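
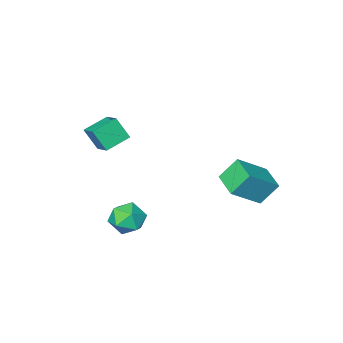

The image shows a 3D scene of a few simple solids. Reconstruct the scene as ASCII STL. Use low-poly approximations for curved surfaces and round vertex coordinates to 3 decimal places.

solid 
facet normal -0.295 0.448 -0.844
outer loop
vertex 1.968 -0.511 1.092
vertex 3.153 -0.48 0.694
vertex 1.833 -1.503 0.613
endloop
endfacet
facet normal -0.948 -0.025 0.318
outer loop
vertex 2.187 -2.04 1.626
vertex 1.968 -0.511 1.092
vertex 1.833 -1.503 0.613
endloop
endfacet
facet normal -0.295 0.448 -0.844
outer loop
vertex 1.833 -1.503 0.613
vertex 3.153 -0.48 0.694
vertex 3.018 -1.472 0.215
endloop
endfacet
facet normal -0.122 -0.894 -0.431
outer loop
vertex 3.018 -1.472 0.215
vertex 2.187 -2.04 1.626
vertex 1.833 -1.503 0.613
endloop
endfacet
facet normal 0.122 0.894 0.431
outer loop
vertex 1.968 -0.511 1.092
vertex 3.507 -1.017 1.707
vertex 3.153 -0.48 0.694
endloop
endfacet
facet normal -0.948 -0.025 0.318
outer loop
vertex 2.322 -1.048 2.105
vertex 1.968 -0.511 1.092
vertex 2.187 -2.04 1.626
endloop
endfacet
facet normal 0.122 0.894 0.431
outer loop
vertex 2.322 -1.048 2.105
vertex 3.507 -1.017 1.707
vertex 1.968 -0.511 1.092
endloop
endfacet
facet normal 0.948 0.025 -0.318
outer loop
vertex 3.153 -0.48 0.694
vertex 3.507 -1.017 1.707
vertex 3.018 -1.472 0.215
endloop
endfacet
facet normal -0.122 -0.894 -0.431
outer loop
vertex 3.372 -2.009 1.228
vertex 2.187 -2.04 1.626
vertex 3.018 -1.472 0.215
endloop
endfacet
facet normal 0.948 0.025 -0.318
outer loop
vertex 3.018 -1.472 0.215
vertex 3.507 -1.017 1.707
vertex 3.372 -2.009 1.228
endloop
endfacet
facet normal 0.295 -0.448 0.844
outer loop
vertex 3.372 -2.009 1.228
vertex 2.322 -1.048 2.105
vertex 2.187 -2.04 1.626
endloop
endfacet
facet normal 0.295 -0.448 0.844
outer loop
vertex 3.507 -1.017 1.707
vertex 2.322 -1.048 2.105
vertex 3.372 -2.009 1.228
endloop
endfacet
facet normal -0.898 -0.044 0.437
outer loop
vertex 2.689 1.961 -2.147
vertex 2.599 1.103 -2.419
vertex 2.979 1.286 -1.619
endloop
endfacet
facet normal -0.470 0.410 0.782
outer loop
vertex 2.689 1.961 -2.147
vertex 2.979 1.286 -1.619
vertex 3.478 2.034 -1.711
endloop
endfacet
facet normal -0.261 0.911 0.319
outer loop
vertex 2.689 1.961 -2.147
vertex 3.478 2.034 -1.711
vertex 3.407 2.314 -2.568
endloop
endfacet
facet normal -0.561 0.767 -0.313
outer loop
vertex 2.689 1.961 -2.147
vertex 3.407 2.314 -2.568
vertex 2.864 1.738 -3.006
endloop
endfacet
facet normal -0.955 0.176 -0.240
outer loop
vertex 2.689 1.961 -2.147
vertex 2.864 1.738 -3.006
vertex 2.599 1.103 -2.419
endloop
endfacet
facet normal 0.109 0.050 0.993
outer loop
vertex 3.478 2.034 -1.711
vertex 2.979 1.286 -1.619
vertex 3.876 1.222 -1.714
endloop
endfacet
facet normal -0.585 -0.685 0.434
outer loop
vertex 2.979 1.286 -1.619
vertex 2.599 1.103 -2.419
vertex 3.333 0.646 -2.152
endloop
endfacet
facet normal -0.675 -0.329 -0.660
outer loop
vertex 2.599 1.103 -2.419
vertex 2.864 1.738 -3.006
vertex 3.262 0.926 -3.009
endloop
endfacet
facet normal -0.038 0.627 -0.778
outer loop
vertex 2.864 1.738 -3.006
vertex 3.407 2.314 -2.568
vertex 3.761 1.674 -3.101
endloop
endfacet
facet normal 0.447 0.861 0.244
outer loop
vertex 3.407 2.314 -2.568
vertex 3.478 2.034 -1.711
vertex 4.141 1.857 -2.301
endloop
endfacet
facet normal 0.561 -0.767 0.313
outer loop
vertex 4.051 0.999 -2.573
vertex 3.876 1.222 -1.714
vertex 3.333 0.646 -2.152
endloop
endfacet
facet normal 0.261 -0.911 -0.319
outer loop
vertex 4.051 0.999 -2.573
vertex 3.333 0.646 -2.152
vertex 3.262 0.926 -3.009
endloop
endfacet
facet normal 0.470 -0.410 -0.782
outer loop
vertex 4.051 0.999 -2.573
vertex 3.262 0.926 -3.009
vertex 3.761 1.674 -3.101
endloop
endfacet
facet normal 0.898 0.044 -0.437
outer loop
vertex 4.051 0.999 -2.573
vertex 3.761 1.674 -3.101
vertex 4.141 1.857 -2.301
endloop
endfacet
facet normal 0.955 -0.176 0.240
outer loop
vertex 4.051 0.999 -2.573
vertex 4.141 1.857 -2.301
vertex 3.876 1.222 -1.714
endloop
endfacet
facet normal 0.038 -0.627 0.778
outer loop
vertex 3.333 0.646 -2.152
vertex 3.876 1.222 -1.714
vertex 2.979 1.286 -1.619
endloop
endfacet
facet normal -0.447 -0.861 -0.244
outer loop
vertex 3.262 0.926 -3.009
vertex 3.333 0.646 -2.152
vertex 2.599 1.103 -2.419
endloop
endfacet
facet normal -0.109 -0.050 -0.993
outer loop
vertex 3.761 1.674 -3.101
vertex 3.262 0.926 -3.009
vertex 2.864 1.738 -3.006
endloop
endfacet
facet normal 0.585 0.685 -0.434
outer loop
vertex 4.141 1.857 -2.301
vertex 3.761 1.674 -3.101
vertex 3.407 2.314 -2.568
endloop
endfacet
facet normal 0.675 0.329 0.660
outer loop
vertex 3.876 1.222 -1.714
vertex 4.141 1.857 -2.301
vertex 3.478 2.034 -1.711
endloop
endfacet
facet normal -0.797 0.086 -0.598
outer loop
vertex -2.998 2.562 -1.031
vertex -2.706 3.886 -1.229
vertex -2.268 2.249 -2.048
endloop
endfacet
facet normal -0.213 -0.966 0.145
outer loop
vertex -0.834 2.094 -0.971
vertex -2.998 2.562 -1.031
vertex -2.268 2.249 -2.048
endloop
endfacet
facet normal -0.797 0.086 -0.598
outer loop
vertex -2.268 2.249 -2.048
vertex -2.706 3.886 -1.229
vertex -1.977 3.573 -2.246
endloop
endfacet
facet normal 0.566 -0.242 -0.788
outer loop
vertex -1.977 3.573 -2.246
vertex -0.834 2.094 -0.971
vertex -2.268 2.249 -2.048
endloop
endfacet
facet normal -0.566 0.243 0.788
outer loop
vertex -2.998 2.562 -1.031
vertex -1.272 3.731 -0.152
vertex -2.706 3.886 -1.229
endloop
endfacet
facet normal -0.213 -0.966 0.145
outer loop
vertex -1.563 2.407 0.046
vertex -2.998 2.562 -1.031
vertex -0.834 2.094 -0.971
endloop
endfacet
facet normal -0.566 0.242 0.788
outer loop
vertex -1.563 2.407 0.046
vertex -1.272 3.731 -0.152
vertex -2.998 2.562 -1.031
endloop
endfacet
facet normal 0.213 0.966 -0.145
outer loop
vertex -2.706 3.886 -1.229
vertex -1.272 3.731 -0.152
vertex -1.977 3.573 -2.246
endloop
endfacet
facet normal 0.565 -0.243 -0.788
outer loop
vertex -0.542 3.418 -1.169
vertex -0.834 2.094 -0.971
vertex -1.977 3.573 -2.246
endloop
endfacet
facet normal 0.213 0.966 -0.145
outer loop
vertex -1.977 3.573 -2.246
vertex -1.272 3.731 -0.152
vertex -0.542 3.418 -1.169
endloop
endfacet
facet normal 0.797 -0.086 0.598
outer loop
vertex -0.542 3.418 -1.169
vertex -1.563 2.407 0.046
vertex -0.834 2.094 -0.971
endloop
endfacet
facet normal 0.797 -0.086 0.598
outer loop
vertex -1.272 3.731 -0.152
vertex -1.563 2.407 0.046
vertex -0.542 3.418 -1.169
endloop
endfacet

endsolid


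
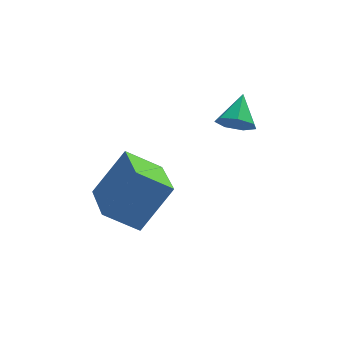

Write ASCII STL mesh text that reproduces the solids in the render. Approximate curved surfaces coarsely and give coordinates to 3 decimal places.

solid 
facet normal -0.286 -0.755 -0.590
outer loop
vertex 3.876 1.864 2.936
vertex 3.203 1.925 3.184
vertex 3.505 2.253 2.618
endloop
endfacet
facet normal 0.801 0.519 -0.300
outer loop
vertex 3.876 1.864 2.936
vertex 3.505 2.253 2.618
vertex 3.577 2.915 3.956
endloop
endfacet
facet normal -0.285 -0.755 -0.590
outer loop
vertex 3.505 2.253 2.618
vertex 3.203 1.925 3.184
vertex 2.906 2.395 2.726
endloop
endfacet
facet normal 0.130 0.886 -0.445
outer loop
vertex 3.505 2.253 2.618
vertex 2.906 2.395 2.726
vertex 3.577 2.915 3.956
endloop
endfacet
facet normal -0.286 -0.755 -0.590
outer loop
vertex 2.906 2.395 2.726
vertex 3.203 1.925 3.184
vertex 2.531 2.183 3.179
endloop
endfacet
facet normal -0.543 0.838 -0.058
outer loop
vertex 2.906 2.395 2.726
vertex 2.531 2.183 3.179
vertex 3.577 2.915 3.956
endloop
endfacet
facet normal -0.286 -0.756 -0.589
outer loop
vertex 2.531 2.183 3.179
vertex 3.203 1.925 3.184
vertex 2.662 1.778 3.635
endloop
endfacet
facet normal -0.711 0.412 0.570
outer loop
vertex 2.531 2.183 3.179
vertex 2.662 1.778 3.635
vertex 3.577 2.915 3.956
endloop
endfacet
facet normal -0.286 -0.755 -0.589
outer loop
vertex 2.662 1.778 3.635
vertex 3.203 1.925 3.184
vertex 3.2 1.483 3.752
endloop
endfacet
facet normal -0.249 -0.072 0.966
outer loop
vertex 2.662 1.778 3.635
vertex 3.2 1.483 3.752
vertex 3.577 2.915 3.956
endloop
endfacet
facet normal -0.286 -0.756 -0.589
outer loop
vertex 3.2 1.483 3.752
vertex 3.203 1.925 3.184
vertex 3.741 1.521 3.441
endloop
endfacet
facet normal 0.496 -0.249 0.832
outer loop
vertex 3.2 1.483 3.752
vertex 3.741 1.521 3.441
vertex 3.577 2.915 3.956
endloop
endfacet
facet normal -0.286 -0.756 -0.590
outer loop
vertex 3.741 1.521 3.441
vertex 3.203 1.925 3.184
vertex 3.876 1.864 2.936
endloop
endfacet
facet normal 0.963 0.015 0.267
outer loop
vertex 3.741 1.521 3.441
vertex 3.876 1.864 2.936
vertex 3.577 2.915 3.956
endloop
endfacet
facet normal -0.564 -0.240 -0.790
outer loop
vertex -1.409 -0.73 1.102
vertex -1.592 1.343 0.604
vertex -0.202 -0.824 0.268
endloop
endfacet
facet normal 0.085 -0.969 0.233
outer loop
vertex 0.932 -0.343 1.856
vertex -1.409 -0.73 1.102
vertex -0.202 -0.824 0.268
endloop
endfacet
facet normal -0.564 -0.240 -0.790
outer loop
vertex -0.202 -0.824 0.268
vertex -1.592 1.343 0.604
vertex -0.385 1.249 -0.23
endloop
endfacet
facet normal 0.821 -0.064 -0.567
outer loop
vertex -0.385 1.249 -0.23
vertex 0.932 -0.343 1.856
vertex -0.202 -0.824 0.268
endloop
endfacet
facet normal -0.821 0.064 0.567
outer loop
vertex -1.409 -0.73 1.102
vertex -0.458 1.824 2.192
vertex -1.592 1.343 0.604
endloop
endfacet
facet normal 0.085 -0.969 0.233
outer loop
vertex -0.275 -0.249 2.69
vertex -1.409 -0.73 1.102
vertex 0.932 -0.343 1.856
endloop
endfacet
facet normal -0.821 0.064 0.567
outer loop
vertex -0.275 -0.249 2.69
vertex -0.458 1.824 2.192
vertex -1.409 -0.73 1.102
endloop
endfacet
facet normal -0.085 0.969 -0.233
outer loop
vertex -1.592 1.343 0.604
vertex -0.458 1.824 2.192
vertex -0.385 1.249 -0.23
endloop
endfacet
facet normal 0.821 -0.064 -0.567
outer loop
vertex 0.749 1.73 1.358
vertex 0.932 -0.343 1.856
vertex -0.385 1.249 -0.23
endloop
endfacet
facet normal -0.085 0.969 -0.233
outer loop
vertex -0.385 1.249 -0.23
vertex -0.458 1.824 2.192
vertex 0.749 1.73 1.358
endloop
endfacet
facet normal 0.564 0.240 0.790
outer loop
vertex 0.749 1.73 1.358
vertex -0.275 -0.249 2.69
vertex 0.932 -0.343 1.856
endloop
endfacet
facet normal 0.564 0.240 0.790
outer loop
vertex -0.458 1.824 2.192
vertex -0.275 -0.249 2.69
vertex 0.749 1.73 1.358
endloop
endfacet

endsolid


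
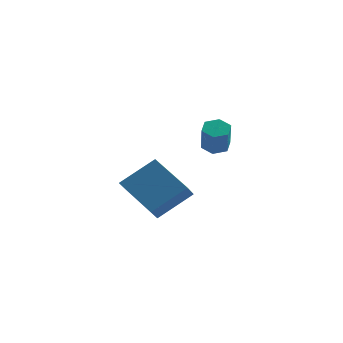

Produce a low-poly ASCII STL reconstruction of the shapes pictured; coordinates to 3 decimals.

solid 
facet normal -0.695 0.540 0.475
outer loop
vertex -3.409 -0.679 -2.335
vertex -2.135 0.034 -1.281
vertex -3.29 0.012 -2.946
endloop
endfacet
facet normal -0.707 -0.396 -0.586
outer loop
vertex -1.865 -1.094 -3.919
vertex -3.409 -0.679 -2.335
vertex -3.29 0.012 -2.946
endloop
endfacet
facet normal -0.695 0.540 0.475
outer loop
vertex -3.29 0.012 -2.946
vertex -2.135 0.034 -1.281
vertex -2.016 0.725 -1.892
endloop
endfacet
facet normal 0.128 0.743 -0.657
outer loop
vertex -2.016 0.725 -1.892
vertex -1.865 -1.094 -3.919
vertex -3.29 0.012 -2.946
endloop
endfacet
facet normal -0.128 -0.743 0.657
outer loop
vertex -3.409 -0.679 -2.335
vertex -0.71 -1.072 -2.254
vertex -2.135 0.034 -1.281
endloop
endfacet
facet normal -0.707 -0.396 -0.586
outer loop
vertex -1.984 -1.785 -3.308
vertex -3.409 -0.679 -2.335
vertex -1.865 -1.094 -3.919
endloop
endfacet
facet normal -0.128 -0.743 0.657
outer loop
vertex -1.984 -1.785 -3.308
vertex -0.71 -1.072 -2.254
vertex -3.409 -0.679 -2.335
endloop
endfacet
facet normal 0.707 0.396 0.586
outer loop
vertex -2.135 0.034 -1.281
vertex -0.71 -1.072 -2.254
vertex -2.016 0.725 -1.892
endloop
endfacet
facet normal 0.128 0.743 -0.657
outer loop
vertex -0.591 -0.381 -2.865
vertex -1.865 -1.094 -3.919
vertex -2.016 0.725 -1.892
endloop
endfacet
facet normal 0.707 0.396 0.586
outer loop
vertex -2.016 0.725 -1.892
vertex -0.71 -1.072 -2.254
vertex -0.591 -0.381 -2.865
endloop
endfacet
facet normal 0.695 -0.540 -0.475
outer loop
vertex -0.591 -0.381 -2.865
vertex -1.984 -1.785 -3.308
vertex -1.865 -1.094 -3.919
endloop
endfacet
facet normal 0.695 -0.540 -0.475
outer loop
vertex -0.71 -1.072 -2.254
vertex -1.984 -1.785 -3.308
vertex -0.591 -0.381 -2.865
endloop
endfacet
facet normal -0.081 0.470 -0.879
outer loop
vertex 0.135 3.915 -2.221
vertex -0.375 4.205 -2.019
vertex 0.183 4.462 -1.933
endloop
endfacet
facet normal 0.994 -0.030 -0.108
outer loop
vertex 0.135 3.915 -2.221
vertex 0.183 4.462 -1.933
vertex 0.244 3.286 -1.043
endloop
endfacet
facet normal 0.994 -0.030 -0.108
outer loop
vertex 0.244 3.286 -1.043
vertex 0.183 4.462 -1.933
vertex 0.292 3.833 -0.755
endloop
endfacet
facet normal 0.082 -0.470 0.879
outer loop
vertex 0.244 3.286 -1.043
vertex 0.292 3.833 -0.755
vertex -0.265 3.575 -0.841
endloop
endfacet
facet normal -0.081 0.470 -0.879
outer loop
vertex 0.183 4.462 -1.933
vertex -0.375 4.205 -2.019
vertex -0.327 4.752 -1.731
endloop
endfacet
facet normal 0.564 0.749 0.348
outer loop
vertex 0.183 4.462 -1.933
vertex -0.327 4.752 -1.731
vertex 0.292 3.833 -0.755
endloop
endfacet
facet normal 0.564 0.749 0.348
outer loop
vertex 0.292 3.833 -0.755
vertex -0.327 4.752 -1.731
vertex -0.217 4.122 -0.553
endloop
endfacet
facet normal 0.082 -0.470 0.879
outer loop
vertex 0.292 3.833 -0.755
vertex -0.217 4.122 -0.553
vertex -0.265 3.575 -0.841
endloop
endfacet
facet normal -0.082 0.470 -0.879
outer loop
vertex -0.327 4.752 -1.731
vertex -0.375 4.205 -2.019
vertex -0.884 4.494 -1.817
endloop
endfacet
facet normal -0.431 0.778 0.457
outer loop
vertex -0.327 4.752 -1.731
vertex -0.884 4.494 -1.817
vertex -0.217 4.122 -0.553
endloop
endfacet
facet normal -0.429 0.780 0.456
outer loop
vertex -0.217 4.122 -0.553
vertex -0.884 4.494 -1.817
vertex -0.775 3.865 -0.639
endloop
endfacet
facet normal 0.081 -0.470 0.879
outer loop
vertex -0.217 4.122 -0.553
vertex -0.775 3.865 -0.639
vertex -0.265 3.575 -0.841
endloop
endfacet
facet normal -0.082 0.470 -0.879
outer loop
vertex -0.884 4.494 -1.817
vertex -0.375 4.205 -2.019
vertex -0.932 3.947 -2.105
endloop
endfacet
facet normal -0.994 0.030 0.108
outer loop
vertex -0.884 4.494 -1.817
vertex -0.932 3.947 -2.105
vertex -0.775 3.865 -0.639
endloop
endfacet
facet normal -0.994 0.030 0.108
outer loop
vertex -0.775 3.865 -0.639
vertex -0.932 3.947 -2.105
vertex -0.823 3.318 -0.927
endloop
endfacet
facet normal 0.081 -0.470 0.879
outer loop
vertex -0.775 3.865 -0.639
vertex -0.823 3.318 -0.927
vertex -0.265 3.575 -0.841
endloop
endfacet
facet normal -0.082 0.470 -0.879
outer loop
vertex -0.932 3.947 -2.105
vertex -0.375 4.205 -2.019
vertex -0.423 3.658 -2.307
endloop
endfacet
facet normal -0.564 -0.749 -0.348
outer loop
vertex -0.932 3.947 -2.105
vertex -0.423 3.658 -2.307
vertex -0.823 3.318 -0.927
endloop
endfacet
facet normal -0.564 -0.749 -0.348
outer loop
vertex -0.823 3.318 -0.927
vertex -0.423 3.658 -2.307
vertex -0.313 3.028 -1.129
endloop
endfacet
facet normal 0.081 -0.470 0.879
outer loop
vertex -0.823 3.318 -0.927
vertex -0.313 3.028 -1.129
vertex -0.265 3.575 -0.841
endloop
endfacet
facet normal -0.081 0.470 -0.879
outer loop
vertex -0.423 3.658 -2.307
vertex -0.375 4.205 -2.019
vertex 0.135 3.915 -2.221
endloop
endfacet
facet normal 0.429 -0.779 -0.457
outer loop
vertex -0.423 3.658 -2.307
vertex 0.135 3.915 -2.221
vertex -0.313 3.028 -1.129
endloop
endfacet
facet normal 0.431 -0.779 -0.456
outer loop
vertex -0.313 3.028 -1.129
vertex 0.135 3.915 -2.221
vertex 0.244 3.286 -1.043
endloop
endfacet
facet normal 0.082 -0.470 0.879
outer loop
vertex -0.313 3.028 -1.129
vertex 0.244 3.286 -1.043
vertex -0.265 3.575 -0.841
endloop
endfacet

endsolid


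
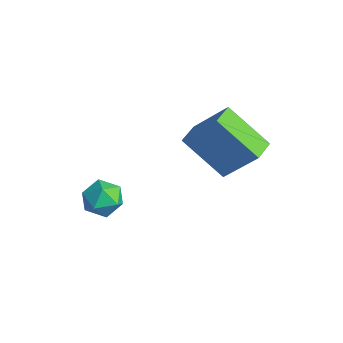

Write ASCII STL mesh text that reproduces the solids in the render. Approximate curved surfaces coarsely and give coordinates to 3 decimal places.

solid 
facet normal -0.056 0.998 -0.040
outer loop
vertex -3.269 -0.545 -0.966
vertex -3.944 -0.575 -0.767
vertex -3.436 -0.527 -0.282
endloop
endfacet
facet normal 0.605 0.786 0.127
outer loop
vertex -3.269 -0.545 -0.966
vertex -3.436 -0.527 -0.282
vertex -2.889 -0.913 -0.5
endloop
endfacet
facet normal 0.842 0.365 -0.398
outer loop
vertex -3.269 -0.545 -0.966
vertex -2.889 -0.913 -0.5
vertex -3.059 -1.199 -1.121
endloop
endfacet
facet normal 0.327 0.316 -0.891
outer loop
vertex -3.269 -0.545 -0.966
vertex -3.059 -1.199 -1.121
vertex -3.711 -0.99 -1.286
endloop
endfacet
facet normal -0.229 0.708 -0.669
outer loop
vertex -3.269 -0.545 -0.966
vertex -3.711 -0.99 -1.286
vertex -3.944 -0.575 -0.767
endloop
endfacet
facet normal 0.567 0.396 0.723
outer loop
vertex -2.889 -0.913 -0.5
vertex -3.436 -0.527 -0.282
vertex -3.329 -1.17 -0.014
endloop
endfacet
facet normal -0.502 0.737 0.452
outer loop
vertex -3.436 -0.527 -0.282
vertex -3.944 -0.575 -0.767
vertex -3.981 -0.961 -0.179
endloop
endfacet
facet normal -0.780 0.268 -0.565
outer loop
vertex -3.944 -0.575 -0.767
vertex -3.711 -0.99 -1.286
vertex -4.151 -1.247 -0.8
endloop
endfacet
facet normal 0.117 -0.366 -0.923
outer loop
vertex -3.711 -0.99 -1.286
vertex -3.059 -1.199 -1.121
vertex -3.604 -1.633 -1.018
endloop
endfacet
facet normal 0.950 -0.286 -0.128
outer loop
vertex -3.059 -1.199 -1.121
vertex -2.889 -0.913 -0.5
vertex -3.096 -1.585 -0.533
endloop
endfacet
facet normal -0.327 -0.316 0.891
outer loop
vertex -3.771 -1.615 -0.334
vertex -3.329 -1.17 -0.014
vertex -3.981 -0.961 -0.179
endloop
endfacet
facet normal -0.842 -0.365 0.398
outer loop
vertex -3.771 -1.615 -0.334
vertex -3.981 -0.961 -0.179
vertex -4.151 -1.247 -0.8
endloop
endfacet
facet normal -0.605 -0.786 -0.127
outer loop
vertex -3.771 -1.615 -0.334
vertex -4.151 -1.247 -0.8
vertex -3.604 -1.633 -1.018
endloop
endfacet
facet normal 0.056 -0.998 0.040
outer loop
vertex -3.771 -1.615 -0.334
vertex -3.604 -1.633 -1.018
vertex -3.096 -1.585 -0.533
endloop
endfacet
facet normal 0.229 -0.708 0.669
outer loop
vertex -3.771 -1.615 -0.334
vertex -3.096 -1.585 -0.533
vertex -3.329 -1.17 -0.014
endloop
endfacet
facet normal -0.117 0.366 0.923
outer loop
vertex -3.981 -0.961 -0.179
vertex -3.329 -1.17 -0.014
vertex -3.436 -0.527 -0.282
endloop
endfacet
facet normal -0.950 0.286 0.128
outer loop
vertex -4.151 -1.247 -0.8
vertex -3.981 -0.961 -0.179
vertex -3.944 -0.575 -0.767
endloop
endfacet
facet normal -0.567 -0.396 -0.723
outer loop
vertex -3.604 -1.633 -1.018
vertex -4.151 -1.247 -0.8
vertex -3.711 -0.99 -1.286
endloop
endfacet
facet normal 0.502 -0.737 -0.452
outer loop
vertex -3.096 -1.585 -0.533
vertex -3.604 -1.633 -1.018
vertex -3.059 -1.199 -1.121
endloop
endfacet
facet normal 0.780 -0.268 0.565
outer loop
vertex -3.329 -1.17 -0.014
vertex -3.096 -1.585 -0.533
vertex -2.889 -0.913 -0.5
endloop
endfacet
facet normal -0.642 -0.414 0.646
outer loop
vertex -1.903 1.814 2.946
vertex -2.397 2.505 2.898
vertex -2.72 1.144 1.705
endloop
endfacet
facet normal 0.580 -0.813 0.057
outer loop
vertex -1.583 1.875 0.562
vertex -1.903 1.814 2.946
vertex -2.72 1.144 1.705
endloop
endfacet
facet normal -0.642 -0.414 0.646
outer loop
vertex -2.72 1.144 1.705
vertex -2.397 2.505 2.898
vertex -3.213 1.834 1.657
endloop
endfacet
facet normal -0.501 -0.411 -0.761
outer loop
vertex -3.213 1.834 1.657
vertex -1.583 1.875 0.562
vertex -2.72 1.144 1.705
endloop
endfacet
facet normal 0.501 0.411 0.761
outer loop
vertex -1.903 1.814 2.946
vertex -1.26 3.236 1.755
vertex -2.397 2.505 2.898
endloop
endfacet
facet normal 0.581 -0.812 0.057
outer loop
vertex -0.767 2.546 1.803
vertex -1.903 1.814 2.946
vertex -1.583 1.875 0.562
endloop
endfacet
facet normal 0.501 0.411 0.761
outer loop
vertex -0.767 2.546 1.803
vertex -1.26 3.236 1.755
vertex -1.903 1.814 2.946
endloop
endfacet
facet normal -0.580 0.812 -0.058
outer loop
vertex -2.397 2.505 2.898
vertex -1.26 3.236 1.755
vertex -3.213 1.834 1.657
endloop
endfacet
facet normal -0.501 -0.411 -0.761
outer loop
vertex -2.077 2.566 0.514
vertex -1.583 1.875 0.562
vertex -3.213 1.834 1.657
endloop
endfacet
facet normal -0.580 0.812 -0.057
outer loop
vertex -3.213 1.834 1.657
vertex -1.26 3.236 1.755
vertex -2.077 2.566 0.514
endloop
endfacet
facet normal 0.642 0.414 -0.646
outer loop
vertex -2.077 2.566 0.514
vertex -0.767 2.546 1.803
vertex -1.583 1.875 0.562
endloop
endfacet
facet normal 0.642 0.414 -0.646
outer loop
vertex -1.26 3.236 1.755
vertex -0.767 2.546 1.803
vertex -2.077 2.566 0.514
endloop
endfacet

endsolid


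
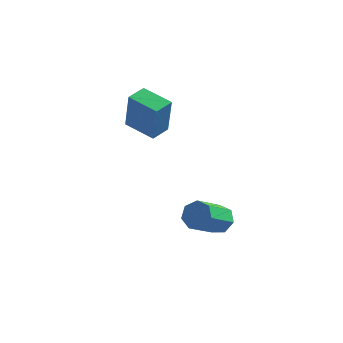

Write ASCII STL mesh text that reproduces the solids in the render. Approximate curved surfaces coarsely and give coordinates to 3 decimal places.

solid 
facet normal -0.933 0.316 0.171
outer loop
vertex -4.771 3.432 3.577
vertex -4.402 4.475 3.663
vertex -5.071 3.717 1.416
endloop
endfacet
facet normal -0.332 -0.940 -0.078
outer loop
vertex -3.438 3.165 1.117
vertex -4.771 3.432 3.577
vertex -5.071 3.717 1.416
endloop
endfacet
facet normal -0.933 0.316 0.171
outer loop
vertex -5.071 3.717 1.416
vertex -4.402 4.475 3.663
vertex -4.702 4.76 1.503
endloop
endfacet
facet normal -0.136 0.130 -0.982
outer loop
vertex -4.702 4.76 1.503
vertex -3.438 3.165 1.117
vertex -5.071 3.717 1.416
endloop
endfacet
facet normal 0.136 -0.129 0.982
outer loop
vertex -4.771 3.432 3.577
vertex -2.769 3.923 3.364
vertex -4.402 4.475 3.663
endloop
endfacet
facet normal -0.332 -0.940 -0.078
outer loop
vertex -3.138 2.88 3.277
vertex -4.771 3.432 3.577
vertex -3.438 3.165 1.117
endloop
endfacet
facet normal 0.136 -0.130 0.982
outer loop
vertex -3.138 2.88 3.277
vertex -2.769 3.923 3.364
vertex -4.771 3.432 3.577
endloop
endfacet
facet normal 0.332 0.940 0.078
outer loop
vertex -4.402 4.475 3.663
vertex -2.769 3.923 3.364
vertex -4.702 4.76 1.503
endloop
endfacet
facet normal -0.137 0.129 -0.982
outer loop
vertex -3.069 4.208 1.203
vertex -3.438 3.165 1.117
vertex -4.702 4.76 1.503
endloop
endfacet
facet normal 0.332 0.940 0.078
outer loop
vertex -4.702 4.76 1.503
vertex -2.769 3.923 3.364
vertex -3.069 4.208 1.203
endloop
endfacet
facet normal 0.933 -0.316 -0.171
outer loop
vertex -3.069 4.208 1.203
vertex -3.138 2.88 3.277
vertex -3.438 3.165 1.117
endloop
endfacet
facet normal 0.933 -0.316 -0.171
outer loop
vertex -2.769 3.923 3.364
vertex -3.138 2.88 3.277
vertex -3.069 4.208 1.203
endloop
endfacet
facet normal 0.280 0.744 -0.607
outer loop
vertex 0.831 2.618 -3.5
vertex 0.025 2.815 -3.63
vertex 0.546 3.103 -3.037
endloop
endfacet
facet normal 0.877 0.059 0.477
outer loop
vertex 0.831 2.618 -3.5
vertex 0.546 3.103 -3.037
vertex 0.241 1.047 -2.221
endloop
endfacet
facet normal 0.877 0.059 0.477
outer loop
vertex 0.241 1.047 -2.221
vertex 0.546 3.103 -3.037
vertex -0.044 1.532 -1.757
endloop
endfacet
facet normal -0.280 -0.744 0.606
outer loop
vertex 0.241 1.047 -2.221
vertex -0.044 1.532 -1.757
vertex -0.565 1.245 -2.35
endloop
endfacet
facet normal 0.279 0.744 -0.607
outer loop
vertex 0.546 3.103 -3.037
vertex 0.025 2.815 -3.63
vertex -0.132 3.371 -3.02
endloop
endfacet
facet normal 0.240 0.557 0.795
outer loop
vertex 0.546 3.103 -3.037
vertex -0.132 3.371 -3.02
vertex -0.044 1.532 -1.757
endloop
endfacet
facet normal 0.241 0.557 0.795
outer loop
vertex -0.044 1.532 -1.757
vertex -0.132 3.371 -3.02
vertex -0.722 1.801 -1.74
endloop
endfacet
facet normal -0.280 -0.744 0.606
outer loop
vertex -0.044 1.532 -1.757
vertex -0.722 1.801 -1.74
vertex -0.565 1.245 -2.35
endloop
endfacet
facet normal 0.280 0.744 -0.606
outer loop
vertex -0.132 3.371 -3.02
vertex 0.025 2.815 -3.63
vertex -0.691 3.221 -3.462
endloop
endfacet
facet normal -0.577 0.635 0.514
outer loop
vertex -0.132 3.371 -3.02
vertex -0.691 3.221 -3.462
vertex -0.722 1.801 -1.74
endloop
endfacet
facet normal -0.578 0.635 0.513
outer loop
vertex -0.722 1.801 -1.74
vertex -0.691 3.221 -3.462
vertex -1.281 1.65 -2.183
endloop
endfacet
facet normal -0.280 -0.744 0.606
outer loop
vertex -0.722 1.801 -1.74
vertex -1.281 1.65 -2.183
vertex -0.565 1.245 -2.35
endloop
endfacet
facet normal 0.280 0.744 -0.606
outer loop
vertex -0.691 3.221 -3.462
vertex 0.025 2.815 -3.63
vertex -0.711 2.765 -4.031
endloop
endfacet
facet normal -0.960 0.235 -0.154
outer loop
vertex -0.691 3.221 -3.462
vertex -0.711 2.765 -4.031
vertex -1.281 1.65 -2.183
endloop
endfacet
facet normal -0.960 0.235 -0.154
outer loop
vertex -1.281 1.65 -2.183
vertex -0.711 2.765 -4.031
vertex -1.301 1.195 -2.751
endloop
endfacet
facet normal -0.280 -0.744 0.606
outer loop
vertex -1.281 1.65 -2.183
vertex -1.301 1.195 -2.751
vertex -0.565 1.245 -2.35
endloop
endfacet
facet normal 0.280 0.744 -0.607
outer loop
vertex -0.711 2.765 -4.031
vertex 0.025 2.815 -3.63
vertex -0.177 2.347 -4.297
endloop
endfacet
facet normal -0.620 -0.343 -0.706
outer loop
vertex -0.711 2.765 -4.031
vertex -0.177 2.347 -4.297
vertex -1.301 1.195 -2.751
endloop
endfacet
facet normal -0.620 -0.342 -0.706
outer loop
vertex -1.301 1.195 -2.751
vertex -0.177 2.347 -4.297
vertex -0.767 0.777 -3.018
endloop
endfacet
facet normal -0.280 -0.745 0.606
outer loop
vertex -1.301 1.195 -2.751
vertex -0.767 0.777 -3.018
vertex -0.565 1.245 -2.35
endloop
endfacet
facet normal 0.279 0.744 -0.607
outer loop
vertex -0.177 2.347 -4.297
vertex 0.025 2.815 -3.63
vertex 0.51 2.282 -4.061
endloop
endfacet
facet normal 0.187 -0.662 -0.726
outer loop
vertex -0.177 2.347 -4.297
vertex 0.51 2.282 -4.061
vertex -0.767 0.777 -3.018
endloop
endfacet
facet normal 0.186 -0.661 -0.726
outer loop
vertex -0.767 0.777 -3.018
vertex 0.51 2.282 -4.061
vertex -0.081 0.711 -2.782
endloop
endfacet
facet normal -0.280 -0.744 0.606
outer loop
vertex -0.767 0.777 -3.018
vertex -0.081 0.711 -2.782
vertex -0.565 1.245 -2.35
endloop
endfacet
facet normal 0.280 0.745 -0.606
outer loop
vertex 0.51 2.282 -4.061
vertex 0.025 2.815 -3.63
vertex 0.831 2.618 -3.5
endloop
endfacet
facet normal 0.853 -0.483 -0.199
outer loop
vertex 0.51 2.282 -4.061
vertex 0.831 2.618 -3.5
vertex -0.081 0.711 -2.782
endloop
endfacet
facet normal 0.852 -0.483 -0.200
outer loop
vertex -0.081 0.711 -2.782
vertex 0.831 2.618 -3.5
vertex 0.241 1.047 -2.221
endloop
endfacet
facet normal -0.280 -0.744 0.606
outer loop
vertex -0.081 0.711 -2.782
vertex 0.241 1.047 -2.221
vertex -0.565 1.245 -2.35
endloop
endfacet

endsolid


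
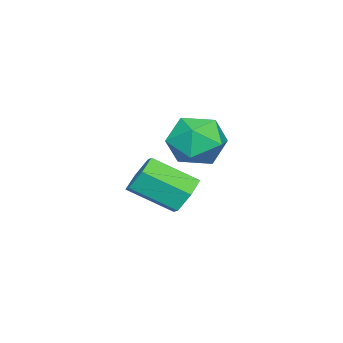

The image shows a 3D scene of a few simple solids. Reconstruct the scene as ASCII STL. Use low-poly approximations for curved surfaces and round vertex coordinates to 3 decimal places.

solid 
facet normal -0.228 0.832 -0.505
outer loop
vertex -2.919 0.125 -4.398
vertex -3.783 0.113 -4.028
vertex -3.089 0.57 -3.588
endloop
endfacet
facet normal 0.957 0.287 0.043
outer loop
vertex -2.919 0.125 -4.398
vertex -3.089 0.57 -3.588
vertex -2.453 -1.582 -3.363
endloop
endfacet
facet normal 0.957 0.287 0.043
outer loop
vertex -2.453 -1.582 -3.363
vertex -3.089 0.57 -3.588
vertex -2.623 -1.137 -2.552
endloop
endfacet
facet normal 0.227 -0.833 0.505
outer loop
vertex -2.453 -1.582 -3.363
vertex -2.623 -1.137 -2.552
vertex -3.317 -1.593 -2.992
endloop
endfacet
facet normal -0.228 0.832 -0.505
outer loop
vertex -3.089 0.57 -3.588
vertex -3.783 0.113 -4.028
vertex -3.953 0.559 -3.217
endloop
endfacet
facet normal 0.323 0.554 0.768
outer loop
vertex -3.089 0.57 -3.588
vertex -3.953 0.559 -3.217
vertex -2.623 -1.137 -2.552
endloop
endfacet
facet normal 0.322 0.554 0.768
outer loop
vertex -2.623 -1.137 -2.552
vertex -3.953 0.559 -3.217
vertex -3.487 -1.148 -2.182
endloop
endfacet
facet normal 0.227 -0.833 0.505
outer loop
vertex -2.623 -1.137 -2.552
vertex -3.487 -1.148 -2.182
vertex -3.317 -1.593 -2.992
endloop
endfacet
facet normal -0.228 0.832 -0.505
outer loop
vertex -3.953 0.559 -3.217
vertex -3.783 0.113 -4.028
vertex -4.647 0.102 -3.657
endloop
endfacet
facet normal -0.635 0.266 0.725
outer loop
vertex -3.953 0.559 -3.217
vertex -4.647 0.102 -3.657
vertex -3.487 -1.148 -2.182
endloop
endfacet
facet normal -0.635 0.266 0.725
outer loop
vertex -3.487 -1.148 -2.182
vertex -4.647 0.102 -3.657
vertex -4.181 -1.605 -2.622
endloop
endfacet
facet normal 0.228 -0.832 0.505
outer loop
vertex -3.487 -1.148 -2.182
vertex -4.181 -1.605 -2.622
vertex -3.317 -1.593 -2.992
endloop
endfacet
facet normal -0.227 0.833 -0.505
outer loop
vertex -4.647 0.102 -3.657
vertex -3.783 0.113 -4.028
vertex -4.477 -0.343 -4.468
endloop
endfacet
facet normal -0.957 -0.287 -0.043
outer loop
vertex -4.647 0.102 -3.657
vertex -4.477 -0.343 -4.468
vertex -4.181 -1.605 -2.622
endloop
endfacet
facet normal -0.957 -0.287 -0.043
outer loop
vertex -4.181 -1.605 -2.622
vertex -4.477 -0.343 -4.468
vertex -4.011 -2.05 -3.432
endloop
endfacet
facet normal 0.228 -0.832 0.505
outer loop
vertex -4.181 -1.605 -2.622
vertex -4.011 -2.05 -3.432
vertex -3.317 -1.593 -2.992
endloop
endfacet
facet normal -0.227 0.833 -0.505
outer loop
vertex -4.477 -0.343 -4.468
vertex -3.783 0.113 -4.028
vertex -3.613 -0.332 -4.838
endloop
endfacet
facet normal -0.322 -0.554 -0.768
outer loop
vertex -4.477 -0.343 -4.468
vertex -3.613 -0.332 -4.838
vertex -4.011 -2.05 -3.432
endloop
endfacet
facet normal -0.323 -0.554 -0.768
outer loop
vertex -4.011 -2.05 -3.432
vertex -3.613 -0.332 -4.838
vertex -3.147 -2.039 -3.803
endloop
endfacet
facet normal 0.228 -0.832 0.505
outer loop
vertex -4.011 -2.05 -3.432
vertex -3.147 -2.039 -3.803
vertex -3.317 -1.593 -2.992
endloop
endfacet
facet normal -0.228 0.832 -0.505
outer loop
vertex -3.613 -0.332 -4.838
vertex -3.783 0.113 -4.028
vertex -2.919 0.125 -4.398
endloop
endfacet
facet normal 0.635 -0.266 -0.725
outer loop
vertex -3.613 -0.332 -4.838
vertex -2.919 0.125 -4.398
vertex -3.147 -2.039 -3.803
endloop
endfacet
facet normal 0.635 -0.266 -0.725
outer loop
vertex -3.147 -2.039 -3.803
vertex -2.919 0.125 -4.398
vertex -2.453 -1.582 -3.363
endloop
endfacet
facet normal 0.228 -0.832 0.505
outer loop
vertex -3.147 -2.039 -3.803
vertex -2.453 -1.582 -3.363
vertex -3.317 -1.593 -2.992
endloop
endfacet
facet normal -0.571 -0.703 0.424
outer loop
vertex -1.944 1.466 0.47
vertex -1.258 0.614 -0.019
vertex -0.99 1.05 1.064
endloop
endfacet
facet normal -0.559 -0.109 0.822
outer loop
vertex -1.944 1.466 0.47
vertex -0.99 1.05 1.064
vertex -1.227 2.225 1.059
endloop
endfacet
facet normal -0.800 0.429 0.420
outer loop
vertex -1.944 1.466 0.47
vertex -1.227 2.225 1.059
vertex -1.642 2.515 -0.028
endloop
endfacet
facet normal -0.960 0.170 -0.225
outer loop
vertex -1.944 1.466 0.47
vertex -1.642 2.515 -0.028
vertex -1.662 1.519 -0.694
endloop
endfacet
facet normal -0.818 -0.531 -0.222
outer loop
vertex -1.944 1.466 0.47
vertex -1.662 1.519 -0.694
vertex -1.258 0.614 -0.019
endloop
endfacet
facet normal 0.120 0.028 0.992
outer loop
vertex -1.227 2.225 1.059
vertex -0.99 1.05 1.064
vertex -0.098 1.841 0.934
endloop
endfacet
facet normal 0.101 -0.931 0.350
outer loop
vertex -0.99 1.05 1.064
vertex -1.258 0.614 -0.019
vertex -0.118 0.845 0.268
endloop
endfacet
facet normal -0.299 -0.653 -0.696
outer loop
vertex -1.258 0.614 -0.019
vertex -1.662 1.519 -0.694
vertex -0.533 1.135 -0.819
endloop
endfacet
facet normal -0.527 0.480 -0.701
outer loop
vertex -1.662 1.519 -0.694
vertex -1.642 2.515 -0.028
vertex -0.77 2.31 -0.824
endloop
endfacet
facet normal -0.269 0.900 0.343
outer loop
vertex -1.642 2.515 -0.028
vertex -1.227 2.225 1.059
vertex -0.502 2.746 0.259
endloop
endfacet
facet normal 0.960 -0.170 0.225
outer loop
vertex 0.184 1.894 -0.23
vertex -0.098 1.841 0.934
vertex -0.118 0.845 0.268
endloop
endfacet
facet normal 0.800 -0.429 -0.420
outer loop
vertex 0.184 1.894 -0.23
vertex -0.118 0.845 0.268
vertex -0.533 1.135 -0.819
endloop
endfacet
facet normal 0.559 0.109 -0.822
outer loop
vertex 0.184 1.894 -0.23
vertex -0.533 1.135 -0.819
vertex -0.77 2.31 -0.824
endloop
endfacet
facet normal 0.571 0.703 -0.424
outer loop
vertex 0.184 1.894 -0.23
vertex -0.77 2.31 -0.824
vertex -0.502 2.746 0.259
endloop
endfacet
facet normal 0.818 0.531 0.222
outer loop
vertex 0.184 1.894 -0.23
vertex -0.502 2.746 0.259
vertex -0.098 1.841 0.934
endloop
endfacet
facet normal 0.527 -0.480 0.701
outer loop
vertex -0.118 0.845 0.268
vertex -0.098 1.841 0.934
vertex -0.99 1.05 1.064
endloop
endfacet
facet normal 0.269 -0.900 -0.343
outer loop
vertex -0.533 1.135 -0.819
vertex -0.118 0.845 0.268
vertex -1.258 0.614 -0.019
endloop
endfacet
facet normal -0.120 -0.028 -0.992
outer loop
vertex -0.77 2.31 -0.824
vertex -0.533 1.135 -0.819
vertex -1.662 1.519 -0.694
endloop
endfacet
facet normal -0.101 0.931 -0.350
outer loop
vertex -0.502 2.746 0.259
vertex -0.77 2.31 -0.824
vertex -1.642 2.515 -0.028
endloop
endfacet
facet normal 0.299 0.653 0.696
outer loop
vertex -0.098 1.841 0.934
vertex -0.502 2.746 0.259
vertex -1.227 2.225 1.059
endloop
endfacet

endsolid


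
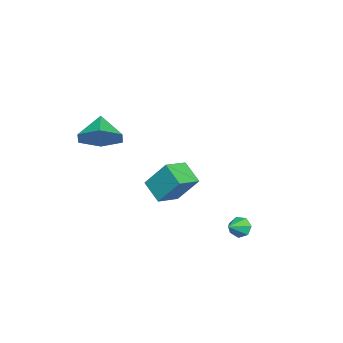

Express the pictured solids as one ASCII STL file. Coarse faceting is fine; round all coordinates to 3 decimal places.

solid 
facet normal 0.751 0.222 -0.622
outer loop
vertex 2.199 -1.322 3.2
vertex 1.562 -1.514 2.362
vertex 1.616 -0.53 2.779
endloop
endfacet
facet normal -0.129 0.390 0.912
outer loop
vertex 2.199 -1.322 3.2
vertex 1.616 -0.53 2.779
vertex 0.578 -1.806 3.178
endloop
endfacet
facet normal 0.750 0.223 -0.622
outer loop
vertex 1.616 -0.53 2.779
vertex 1.562 -1.514 2.362
vertex 0.978 -0.723 1.941
endloop
endfacet
facet normal -0.667 0.654 0.357
outer loop
vertex 1.616 -0.53 2.779
vertex 0.978 -0.723 1.941
vertex 0.578 -1.806 3.178
endloop
endfacet
facet normal 0.750 0.222 -0.623
outer loop
vertex 0.978 -0.723 1.941
vertex 1.562 -1.514 2.362
vertex 0.924 -1.707 1.525
endloop
endfacet
facet normal -0.971 0.136 -0.195
outer loop
vertex 0.978 -0.723 1.941
vertex 0.924 -1.707 1.525
vertex 0.578 -1.806 3.178
endloop
endfacet
facet normal 0.750 0.222 -0.623
outer loop
vertex 0.924 -1.707 1.525
vertex 1.562 -1.514 2.362
vertex 1.508 -2.499 1.946
endloop
endfacet
facet normal -0.738 -0.647 -0.193
outer loop
vertex 0.924 -1.707 1.525
vertex 1.508 -2.499 1.946
vertex 0.578 -1.806 3.178
endloop
endfacet
facet normal 0.751 0.222 -0.622
outer loop
vertex 1.508 -2.499 1.946
vertex 1.562 -1.514 2.362
vertex 2.145 -2.306 2.783
endloop
endfacet
facet normal -0.199 -0.911 0.362
outer loop
vertex 1.508 -2.499 1.946
vertex 2.145 -2.306 2.783
vertex 0.578 -1.806 3.178
endloop
endfacet
facet normal 0.751 0.222 -0.622
outer loop
vertex 2.145 -2.306 2.783
vertex 1.562 -1.514 2.362
vertex 2.199 -1.322 3.2
endloop
endfacet
facet normal 0.105 -0.393 0.914
outer loop
vertex 2.145 -2.306 2.783
vertex 2.199 -1.322 3.2
vertex 0.578 -1.806 3.178
endloop
endfacet
facet normal -0.832 0.304 -0.465
outer loop
vertex -0.401 4.394 -3.69
vertex -0.69 3.963 -3.455
vertex -0.61 4.49 -3.253
endloop
endfacet
facet normal 0.697 0.694 0.181
outer loop
vertex -0.401 4.394 -3.69
vertex -0.61 4.49 -3.253
vertex 0.15 3.657 -2.985
endloop
endfacet
facet normal -0.832 0.304 -0.465
outer loop
vertex -0.61 4.49 -3.253
vertex -0.69 3.963 -3.455
vertex -0.88 4.189 -2.967
endloop
endfacet
facet normal 0.281 0.517 0.809
outer loop
vertex -0.61 4.49 -3.253
vertex -0.88 4.189 -2.967
vertex 0.15 3.657 -2.985
endloop
endfacet
facet normal -0.832 0.303 -0.464
outer loop
vertex -0.88 4.189 -2.967
vertex -0.69 3.963 -3.455
vertex -1.006 3.718 -3.049
endloop
endfacet
facet normal -0.063 -0.155 0.986
outer loop
vertex -0.88 4.189 -2.967
vertex -1.006 3.718 -3.049
vertex 0.15 3.657 -2.985
endloop
endfacet
facet normal -0.832 0.305 -0.464
outer loop
vertex -1.006 3.718 -3.049
vertex -0.69 3.963 -3.455
vertex -0.895 3.432 -3.436
endloop
endfacet
facet normal -0.075 -0.812 0.579
outer loop
vertex -1.006 3.718 -3.049
vertex -0.895 3.432 -3.436
vertex 0.15 3.657 -2.985
endloop
endfacet
facet normal -0.831 0.304 -0.466
outer loop
vertex -0.895 3.432 -3.436
vertex -0.69 3.963 -3.455
vertex -0.629 3.545 -3.837
endloop
endfacet
facet normal 0.252 -0.962 -0.104
outer loop
vertex -0.895 3.432 -3.436
vertex -0.629 3.545 -3.837
vertex 0.15 3.657 -2.985
endloop
endfacet
facet normal -0.832 0.303 -0.465
outer loop
vertex -0.629 3.545 -3.837
vertex -0.69 3.963 -3.455
vertex -0.409 3.974 -3.951
endloop
endfacet
facet normal 0.674 -0.492 -0.551
outer loop
vertex -0.629 3.545 -3.837
vertex -0.409 3.974 -3.951
vertex 0.15 3.657 -2.985
endloop
endfacet
facet normal -0.832 0.304 -0.464
outer loop
vertex -0.409 3.974 -3.951
vertex -0.69 3.963 -3.455
vertex -0.401 4.394 -3.69
endloop
endfacet
facet normal 0.872 0.247 -0.424
outer loop
vertex -0.409 3.974 -3.951
vertex -0.401 4.394 -3.69
vertex 0.15 3.657 -2.985
endloop
endfacet
facet normal -0.841 0.471 -0.265
outer loop
vertex -4.42 -0.521 -3.321
vertex -4.278 0.519 -1.921
vertex -3.73 0.32 -4.015
endloop
endfacet
facet normal -0.081 -0.594 -0.800
outer loop
vertex -2.662 -0.279 -3.679
vertex -4.42 -0.521 -3.321
vertex -3.73 0.32 -4.015
endloop
endfacet
facet normal -0.841 0.471 -0.265
outer loop
vertex -3.73 0.32 -4.015
vertex -4.278 0.519 -1.921
vertex -3.588 1.36 -2.615
endloop
endfacet
facet normal 0.535 0.651 -0.538
outer loop
vertex -3.588 1.36 -2.615
vertex -2.662 -0.279 -3.679
vertex -3.73 0.32 -4.015
endloop
endfacet
facet normal -0.535 -0.651 0.538
outer loop
vertex -4.42 -0.521 -3.321
vertex -3.21 -0.08 -1.585
vertex -4.278 0.519 -1.921
endloop
endfacet
facet normal -0.081 -0.594 -0.800
outer loop
vertex -3.352 -1.12 -2.985
vertex -4.42 -0.521 -3.321
vertex -2.662 -0.279 -3.679
endloop
endfacet
facet normal -0.535 -0.651 0.538
outer loop
vertex -3.352 -1.12 -2.985
vertex -3.21 -0.08 -1.585
vertex -4.42 -0.521 -3.321
endloop
endfacet
facet normal 0.081 0.594 0.800
outer loop
vertex -4.278 0.519 -1.921
vertex -3.21 -0.08 -1.585
vertex -3.588 1.36 -2.615
endloop
endfacet
facet normal 0.535 0.651 -0.538
outer loop
vertex -2.52 0.761 -2.279
vertex -2.662 -0.279 -3.679
vertex -3.588 1.36 -2.615
endloop
endfacet
facet normal 0.081 0.594 0.800
outer loop
vertex -3.588 1.36 -2.615
vertex -3.21 -0.08 -1.585
vertex -2.52 0.761 -2.279
endloop
endfacet
facet normal 0.841 -0.471 0.265
outer loop
vertex -2.52 0.761 -2.279
vertex -3.352 -1.12 -2.985
vertex -2.662 -0.279 -3.679
endloop
endfacet
facet normal 0.841 -0.471 0.265
outer loop
vertex -3.21 -0.08 -1.585
vertex -3.352 -1.12 -2.985
vertex -2.52 0.761 -2.279
endloop
endfacet

endsolid


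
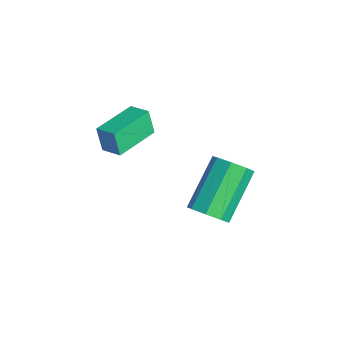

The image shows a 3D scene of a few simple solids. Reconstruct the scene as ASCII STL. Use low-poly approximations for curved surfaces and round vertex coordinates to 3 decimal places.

solid 
facet normal 0.507 -0.581 -0.637
outer loop
vertex 2.735 0.473 -2.39
vertex 2.291 0.71 -2.96
vertex 2.945 0.947 -2.655
endloop
endfacet
facet normal 0.782 0.002 0.623
outer loop
vertex 2.735 0.473 -2.39
vertex 2.945 0.947 -2.655
vertex 1.633 1.734 -1.01
endloop
endfacet
facet normal 0.782 0.001 0.623
outer loop
vertex 1.633 1.734 -1.01
vertex 2.945 0.947 -2.655
vertex 1.843 2.208 -1.274
endloop
endfacet
facet normal -0.509 0.580 0.636
outer loop
vertex 1.633 1.734 -1.01
vertex 1.843 2.208 -1.274
vertex 1.189 1.97 -1.58
endloop
endfacet
facet normal 0.507 -0.581 -0.636
outer loop
vertex 2.945 0.947 -2.655
vertex 2.291 0.71 -2.96
vertex 2.772 1.281 -3.098
endloop
endfacet
facet normal 0.808 0.576 0.119
outer loop
vertex 2.945 0.947 -2.655
vertex 2.772 1.281 -3.098
vertex 1.843 2.208 -1.274
endloop
endfacet
facet normal 0.808 0.577 0.119
outer loop
vertex 1.843 2.208 -1.274
vertex 2.772 1.281 -3.098
vertex 1.67 2.542 -1.718
endloop
endfacet
facet normal -0.509 0.581 0.635
outer loop
vertex 1.843 2.208 -1.274
vertex 1.67 2.542 -1.718
vertex 1.189 1.97 -1.58
endloop
endfacet
facet normal 0.507 -0.581 -0.636
outer loop
vertex 2.772 1.281 -3.098
vertex 2.291 0.71 -2.96
vertex 2.317 1.281 -3.461
endloop
endfacet
facet normal 0.362 0.814 -0.454
outer loop
vertex 2.772 1.281 -3.098
vertex 2.317 1.281 -3.461
vertex 1.67 2.542 -1.718
endloop
endfacet
facet normal 0.362 0.814 -0.454
outer loop
vertex 1.67 2.542 -1.718
vertex 2.317 1.281 -3.461
vertex 1.216 2.542 -2.08
endloop
endfacet
facet normal -0.508 0.580 0.637
outer loop
vertex 1.67 2.542 -1.718
vertex 1.216 2.542 -2.08
vertex 1.189 1.97 -1.58
endloop
endfacet
facet normal 0.508 -0.581 -0.636
outer loop
vertex 2.317 1.281 -3.461
vertex 2.291 0.71 -2.96
vertex 1.847 0.946 -3.53
endloop
endfacet
facet normal -0.298 0.575 -0.762
outer loop
vertex 2.317 1.281 -3.461
vertex 1.847 0.946 -3.53
vertex 1.216 2.542 -2.08
endloop
endfacet
facet normal -0.296 0.576 -0.762
outer loop
vertex 1.216 2.542 -2.08
vertex 1.847 0.946 -3.53
vertex 0.745 2.207 -2.15
endloop
endfacet
facet normal -0.508 0.581 0.637
outer loop
vertex 1.216 2.542 -2.08
vertex 0.745 2.207 -2.15
vertex 1.189 1.97 -1.58
endloop
endfacet
facet normal 0.509 -0.580 -0.636
outer loop
vertex 1.847 0.946 -3.53
vertex 2.291 0.71 -2.96
vertex 1.637 0.472 -3.266
endloop
endfacet
facet normal -0.782 -0.001 -0.624
outer loop
vertex 1.847 0.946 -3.53
vertex 1.637 0.472 -3.266
vertex 0.745 2.207 -2.15
endloop
endfacet
facet normal -0.782 -0.002 -0.623
outer loop
vertex 0.745 2.207 -2.15
vertex 1.637 0.472 -3.266
vertex 0.535 1.733 -1.885
endloop
endfacet
facet normal -0.507 0.581 0.637
outer loop
vertex 0.745 2.207 -2.15
vertex 0.535 1.733 -1.885
vertex 1.189 1.97 -1.58
endloop
endfacet
facet normal 0.509 -0.581 -0.635
outer loop
vertex 1.637 0.472 -3.266
vertex 2.291 0.71 -2.96
vertex 1.81 0.138 -2.822
endloop
endfacet
facet normal -0.808 -0.577 -0.119
outer loop
vertex 1.637 0.472 -3.266
vertex 1.81 0.138 -2.822
vertex 0.535 1.733 -1.885
endloop
endfacet
facet normal -0.808 -0.576 -0.119
outer loop
vertex 0.535 1.733 -1.885
vertex 1.81 0.138 -2.822
vertex 0.708 1.399 -1.442
endloop
endfacet
facet normal -0.507 0.581 0.636
outer loop
vertex 0.535 1.733 -1.885
vertex 0.708 1.399 -1.442
vertex 1.189 1.97 -1.58
endloop
endfacet
facet normal 0.508 -0.580 -0.637
outer loop
vertex 1.81 0.138 -2.822
vertex 2.291 0.71 -2.96
vertex 2.264 0.138 -2.46
endloop
endfacet
facet normal -0.362 -0.814 0.454
outer loop
vertex 1.81 0.138 -2.822
vertex 2.264 0.138 -2.46
vertex 0.708 1.399 -1.442
endloop
endfacet
facet normal -0.362 -0.814 0.454
outer loop
vertex 0.708 1.399 -1.442
vertex 2.264 0.138 -2.46
vertex 1.163 1.399 -1.079
endloop
endfacet
facet normal -0.507 0.581 0.636
outer loop
vertex 0.708 1.399 -1.442
vertex 1.163 1.399 -1.079
vertex 1.189 1.97 -1.58
endloop
endfacet
facet normal 0.508 -0.581 -0.637
outer loop
vertex 2.264 0.138 -2.46
vertex 2.291 0.71 -2.96
vertex 2.735 0.473 -2.39
endloop
endfacet
facet normal 0.296 -0.576 0.762
outer loop
vertex 2.264 0.138 -2.46
vertex 2.735 0.473 -2.39
vertex 1.163 1.399 -1.079
endloop
endfacet
facet normal 0.298 -0.574 0.763
outer loop
vertex 1.163 1.399 -1.079
vertex 2.735 0.473 -2.39
vertex 1.633 1.734 -1.01
endloop
endfacet
facet normal -0.508 0.581 0.636
outer loop
vertex 1.163 1.399 -1.079
vertex 1.633 1.734 -1.01
vertex 1.189 1.97 -1.58
endloop
endfacet
facet normal -0.523 0.852 -0.008
outer loop
vertex -2.724 -0.415 -1.245
vertex -2.032 0.012 -1.033
vertex -2.494 -0.283 -2.261
endloop
endfacet
facet normal -0.824 -0.508 -0.252
outer loop
vertex -1.568 -1.792 -2.247
vertex -2.724 -0.415 -1.245
vertex -2.494 -0.283 -2.261
endloop
endfacet
facet normal -0.522 0.853 -0.008
outer loop
vertex -2.494 -0.283 -2.261
vertex -2.032 0.012 -1.033
vertex -1.802 0.143 -2.049
endloop
endfacet
facet normal 0.219 0.126 -0.968
outer loop
vertex -1.802 0.143 -2.049
vertex -1.568 -1.792 -2.247
vertex -2.494 -0.283 -2.261
endloop
endfacet
facet normal -0.219 -0.125 0.968
outer loop
vertex -2.724 -0.415 -1.245
vertex -1.106 -1.497 -1.019
vertex -2.032 0.012 -1.033
endloop
endfacet
facet normal -0.824 -0.508 -0.252
outer loop
vertex -1.798 -1.923 -1.231
vertex -2.724 -0.415 -1.245
vertex -1.568 -1.792 -2.247
endloop
endfacet
facet normal -0.219 -0.126 0.968
outer loop
vertex -1.798 -1.923 -1.231
vertex -1.106 -1.497 -1.019
vertex -2.724 -0.415 -1.245
endloop
endfacet
facet normal 0.824 0.508 0.252
outer loop
vertex -2.032 0.012 -1.033
vertex -1.106 -1.497 -1.019
vertex -1.802 0.143 -2.049
endloop
endfacet
facet normal 0.219 0.125 -0.968
outer loop
vertex -0.876 -1.365 -2.035
vertex -1.568 -1.792 -2.247
vertex -1.802 0.143 -2.049
endloop
endfacet
facet normal 0.824 0.508 0.252
outer loop
vertex -1.802 0.143 -2.049
vertex -1.106 -1.497 -1.019
vertex -0.876 -1.365 -2.035
endloop
endfacet
facet normal 0.523 -0.852 0.009
outer loop
vertex -0.876 -1.365 -2.035
vertex -1.798 -1.923 -1.231
vertex -1.568 -1.792 -2.247
endloop
endfacet
facet normal 0.523 -0.853 0.008
outer loop
vertex -1.106 -1.497 -1.019
vertex -1.798 -1.923 -1.231
vertex -0.876 -1.365 -2.035
endloop
endfacet

endsolid


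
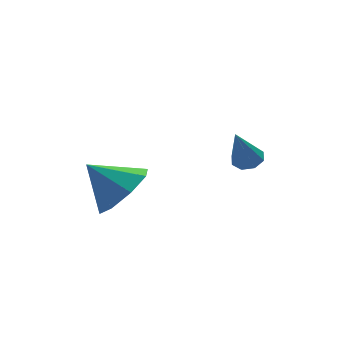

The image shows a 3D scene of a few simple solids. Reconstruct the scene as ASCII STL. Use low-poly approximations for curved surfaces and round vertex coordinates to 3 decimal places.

solid 
facet normal 0.615 -0.442 -0.653
outer loop
vertex -0.919 3.569 -3.37
vertex -1.748 3.316 -3.98
vertex -1.088 4.143 -3.918
endloop
endfacet
facet normal 0.291 0.704 0.648
outer loop
vertex -0.919 3.569 -3.37
vertex -1.088 4.143 -3.918
vertex -2.652 3.964 -3.02
endloop
endfacet
facet normal 0.615 -0.442 -0.653
outer loop
vertex -1.088 4.143 -3.918
vertex -1.748 3.316 -3.98
vertex -1.644 4.233 -4.502
endloop
endfacet
facet normal -0.017 0.986 0.168
outer loop
vertex -1.088 4.143 -3.918
vertex -1.644 4.233 -4.502
vertex -2.652 3.964 -3.02
endloop
endfacet
facet normal 0.615 -0.442 -0.653
outer loop
vertex -1.644 4.233 -4.502
vertex -1.748 3.316 -3.98
vertex -2.261 3.785 -4.78
endloop
endfacet
facet normal -0.515 0.833 -0.199
outer loop
vertex -1.644 4.233 -4.502
vertex -2.261 3.785 -4.78
vertex -2.652 3.964 -3.02
endloop
endfacet
facet normal 0.616 -0.441 -0.653
outer loop
vertex -2.261 3.785 -4.78
vertex -1.748 3.316 -3.98
vertex -2.577 3.062 -4.59
endloop
endfacet
facet normal -0.912 0.336 -0.237
outer loop
vertex -2.261 3.785 -4.78
vertex -2.577 3.062 -4.59
vertex -2.652 3.964 -3.02
endloop
endfacet
facet normal 0.616 -0.441 -0.653
outer loop
vertex -2.577 3.062 -4.59
vertex -1.748 3.316 -3.98
vertex -2.407 2.488 -4.042
endloop
endfacet
facet normal -0.974 -0.215 0.077
outer loop
vertex -2.577 3.062 -4.59
vertex -2.407 2.488 -4.042
vertex -2.652 3.964 -3.02
endloop
endfacet
facet normal 0.616 -0.441 -0.653
outer loop
vertex -2.407 2.488 -4.042
vertex -1.748 3.316 -3.98
vertex -1.851 2.399 -3.458
endloop
endfacet
facet normal -0.665 -0.497 0.558
outer loop
vertex -2.407 2.488 -4.042
vertex -1.851 2.399 -3.458
vertex -2.652 3.964 -3.02
endloop
endfacet
facet normal 0.615 -0.441 -0.654
outer loop
vertex -1.851 2.399 -3.458
vertex -1.748 3.316 -3.98
vertex -1.234 2.847 -3.18
endloop
endfacet
facet normal -0.167 -0.344 0.924
outer loop
vertex -1.851 2.399 -3.458
vertex -1.234 2.847 -3.18
vertex -2.652 3.964 -3.02
endloop
endfacet
facet normal 0.615 -0.441 -0.654
outer loop
vertex -1.234 2.847 -3.18
vertex -1.748 3.316 -3.98
vertex -0.919 3.569 -3.37
endloop
endfacet
facet normal 0.229 0.153 0.961
outer loop
vertex -1.234 2.847 -3.18
vertex -0.919 3.569 -3.37
vertex -2.652 3.964 -3.02
endloop
endfacet
facet normal 0.374 0.238 -0.896
outer loop
vertex 2.032 2.687 -2.577
vertex 1.705 2.365 -2.799
vertex 1.695 2.858 -2.672
endloop
endfacet
facet normal 0.205 0.752 0.626
outer loop
vertex 2.032 2.687 -2.577
vertex 1.695 2.858 -2.672
vertex 1.155 2.015 -1.481
endloop
endfacet
facet normal 0.375 0.238 -0.896
outer loop
vertex 1.695 2.858 -2.672
vertex 1.705 2.365 -2.799
vertex 1.363 2.741 -2.842
endloop
endfacet
facet normal -0.468 0.807 0.359
outer loop
vertex 1.695 2.858 -2.672
vertex 1.363 2.741 -2.842
vertex 1.155 2.015 -1.481
endloop
endfacet
facet normal 0.374 0.237 -0.897
outer loop
vertex 1.363 2.741 -2.842
vertex 1.705 2.365 -2.799
vertex 1.232 2.403 -2.986
endloop
endfacet
facet normal -0.937 0.346 0.041
outer loop
vertex 1.363 2.741 -2.842
vertex 1.232 2.403 -2.986
vertex 1.155 2.015 -1.481
endloop
endfacet
facet normal 0.374 0.238 -0.897
outer loop
vertex 1.232 2.403 -2.986
vertex 1.705 2.365 -2.799
vertex 1.377 2.043 -3.021
endloop
endfacet
facet normal -0.923 -0.358 -0.140
outer loop
vertex 1.232 2.403 -2.986
vertex 1.377 2.043 -3.021
vertex 1.155 2.015 -1.481
endloop
endfacet
facet normal 0.373 0.238 -0.897
outer loop
vertex 1.377 2.043 -3.021
vertex 1.705 2.365 -2.799
vertex 1.715 1.871 -2.926
endloop
endfacet
facet normal -0.434 -0.897 -0.079
outer loop
vertex 1.377 2.043 -3.021
vertex 1.715 1.871 -2.926
vertex 1.155 2.015 -1.481
endloop
endfacet
facet normal 0.376 0.238 -0.896
outer loop
vertex 1.715 1.871 -2.926
vertex 1.705 2.365 -2.799
vertex 2.046 1.988 -2.756
endloop
endfacet
facet normal 0.240 -0.952 0.188
outer loop
vertex 1.715 1.871 -2.926
vertex 2.046 1.988 -2.756
vertex 1.155 2.015 -1.481
endloop
endfacet
facet normal 0.374 0.236 -0.897
outer loop
vertex 2.046 1.988 -2.756
vertex 1.705 2.365 -2.799
vertex 2.178 2.326 -2.612
endloop
endfacet
facet normal 0.709 -0.492 0.506
outer loop
vertex 2.046 1.988 -2.756
vertex 2.178 2.326 -2.612
vertex 1.155 2.015 -1.481
endloop
endfacet
facet normal 0.374 0.238 -0.896
outer loop
vertex 2.178 2.326 -2.612
vertex 1.705 2.365 -2.799
vertex 2.032 2.687 -2.577
endloop
endfacet
facet normal 0.694 0.214 0.687
outer loop
vertex 2.178 2.326 -2.612
vertex 2.032 2.687 -2.577
vertex 1.155 2.015 -1.481
endloop
endfacet

endsolid


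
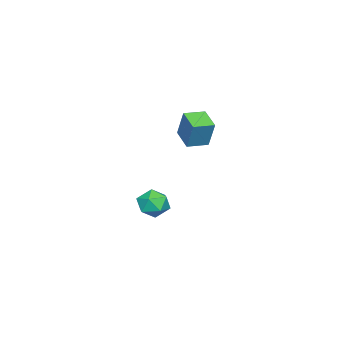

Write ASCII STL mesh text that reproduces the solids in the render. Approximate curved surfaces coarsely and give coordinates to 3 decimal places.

solid 
facet normal -0.753 0.656 -0.056
outer loop
vertex -2.458 3.916 3.534
vertex -1.771 4.673 3.157
vertex -2.712 3.516 2.27
endloop
endfacet
facet normal -0.630 -0.695 0.347
outer loop
vertex -1.989 2.887 2.323
vertex -2.458 3.916 3.534
vertex -2.712 3.516 2.27
endloop
endfacet
facet normal -0.753 0.655 -0.055
outer loop
vertex -2.712 3.516 2.27
vertex -1.771 4.673 3.157
vertex -2.025 4.274 1.892
endloop
endfacet
facet normal -0.189 -0.296 -0.936
outer loop
vertex -2.025 4.274 1.892
vertex -1.989 2.887 2.323
vertex -2.712 3.516 2.27
endloop
endfacet
facet normal 0.188 0.295 0.937
outer loop
vertex -2.458 3.916 3.534
vertex -1.048 4.044 3.21
vertex -1.771 4.673 3.157
endloop
endfacet
facet normal -0.631 -0.694 0.346
outer loop
vertex -1.735 3.286 3.588
vertex -2.458 3.916 3.534
vertex -1.989 2.887 2.323
endloop
endfacet
facet normal 0.188 0.296 0.936
outer loop
vertex -1.735 3.286 3.588
vertex -1.048 4.044 3.21
vertex -2.458 3.916 3.534
endloop
endfacet
facet normal 0.630 0.695 -0.346
outer loop
vertex -1.771 4.673 3.157
vertex -1.048 4.044 3.21
vertex -2.025 4.274 1.892
endloop
endfacet
facet normal -0.188 -0.296 -0.937
outer loop
vertex -1.302 3.644 1.946
vertex -1.989 2.887 2.323
vertex -2.025 4.274 1.892
endloop
endfacet
facet normal 0.631 0.694 -0.346
outer loop
vertex -2.025 4.274 1.892
vertex -1.048 4.044 3.21
vertex -1.302 3.644 1.946
endloop
endfacet
facet normal 0.753 -0.656 0.056
outer loop
vertex -1.302 3.644 1.946
vertex -1.735 3.286 3.588
vertex -1.989 2.887 2.323
endloop
endfacet
facet normal 0.754 -0.655 0.056
outer loop
vertex -1.048 4.044 3.21
vertex -1.735 3.286 3.588
vertex -1.302 3.644 1.946
endloop
endfacet
facet normal -0.753 -0.301 0.586
outer loop
vertex -3.785 1.436 -2.351
vertex -3.58 0.664 -2.484
vertex -3.256 1.067 -1.861
endloop
endfacet
facet normal -0.505 0.333 0.796
outer loop
vertex -3.785 1.436 -2.351
vertex -3.256 1.067 -1.861
vertex -3.125 1.83 -2.097
endloop
endfacet
facet normal -0.565 0.787 0.248
outer loop
vertex -3.785 1.436 -2.351
vertex -3.125 1.83 -2.097
vertex -3.367 1.899 -2.867
endloop
endfacet
facet normal -0.850 0.431 -0.302
outer loop
vertex -3.785 1.436 -2.351
vertex -3.367 1.899 -2.867
vertex -3.648 1.178 -3.106
endloop
endfacet
facet normal -0.966 -0.241 -0.093
outer loop
vertex -3.785 1.436 -2.351
vertex -3.648 1.178 -3.106
vertex -3.58 0.664 -2.484
endloop
endfacet
facet normal 0.189 0.260 0.947
outer loop
vertex -3.125 1.83 -2.097
vertex -3.256 1.067 -1.861
vertex -2.512 1.302 -2.074
endloop
endfacet
facet normal -0.213 -0.766 0.606
outer loop
vertex -3.256 1.067 -1.861
vertex -3.58 0.664 -2.484
vertex -2.793 0.581 -2.313
endloop
endfacet
facet normal -0.558 -0.669 -0.492
outer loop
vertex -3.58 0.664 -2.484
vertex -3.648 1.178 -3.106
vertex -3.035 0.65 -3.083
endloop
endfacet
facet normal -0.370 0.419 -0.829
outer loop
vertex -3.648 1.178 -3.106
vertex -3.367 1.899 -2.867
vertex -2.904 1.413 -3.319
endloop
endfacet
facet normal 0.092 0.994 0.060
outer loop
vertex -3.367 1.899 -2.867
vertex -3.125 1.83 -2.097
vertex -2.58 1.816 -2.696
endloop
endfacet
facet normal 0.850 -0.431 0.302
outer loop
vertex -2.375 1.044 -2.829
vertex -2.512 1.302 -2.074
vertex -2.793 0.581 -2.313
endloop
endfacet
facet normal 0.565 -0.787 -0.248
outer loop
vertex -2.375 1.044 -2.829
vertex -2.793 0.581 -2.313
vertex -3.035 0.65 -3.083
endloop
endfacet
facet normal 0.505 -0.333 -0.796
outer loop
vertex -2.375 1.044 -2.829
vertex -3.035 0.65 -3.083
vertex -2.904 1.413 -3.319
endloop
endfacet
facet normal 0.753 0.301 -0.586
outer loop
vertex -2.375 1.044 -2.829
vertex -2.904 1.413 -3.319
vertex -2.58 1.816 -2.696
endloop
endfacet
facet normal 0.966 0.241 0.093
outer loop
vertex -2.375 1.044 -2.829
vertex -2.58 1.816 -2.696
vertex -2.512 1.302 -2.074
endloop
endfacet
facet normal 0.370 -0.419 0.829
outer loop
vertex -2.793 0.581 -2.313
vertex -2.512 1.302 -2.074
vertex -3.256 1.067 -1.861
endloop
endfacet
facet normal -0.092 -0.994 -0.060
outer loop
vertex -3.035 0.65 -3.083
vertex -2.793 0.581 -2.313
vertex -3.58 0.664 -2.484
endloop
endfacet
facet normal -0.189 -0.260 -0.947
outer loop
vertex -2.904 1.413 -3.319
vertex -3.035 0.65 -3.083
vertex -3.648 1.178 -3.106
endloop
endfacet
facet normal 0.213 0.766 -0.606
outer loop
vertex -2.58 1.816 -2.696
vertex -2.904 1.413 -3.319
vertex -3.367 1.899 -2.867
endloop
endfacet
facet normal 0.558 0.669 0.492
outer loop
vertex -2.512 1.302 -2.074
vertex -2.58 1.816 -2.696
vertex -3.125 1.83 -2.097
endloop
endfacet

endsolid


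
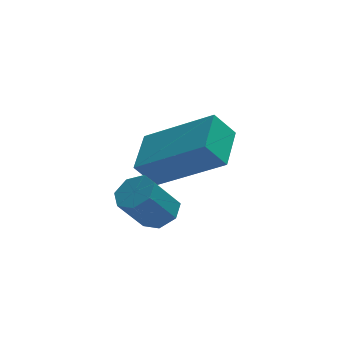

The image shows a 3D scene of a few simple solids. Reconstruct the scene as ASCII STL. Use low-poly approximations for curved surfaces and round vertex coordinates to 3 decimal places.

solid 
facet normal 0.548 0.230 -0.805
outer loop
vertex -1.066 0.531 -3.006
vertex -1.36 0.164 -3.311
vertex -1.462 0.708 -3.225
endloop
endfacet
facet normal 0.190 0.903 0.386
outer loop
vertex -1.066 0.531 -3.006
vertex -1.462 0.708 -3.225
vertex -1.707 0.263 -2.065
endloop
endfacet
facet normal 0.188 0.903 0.386
outer loop
vertex -1.707 0.263 -2.065
vertex -1.462 0.708 -3.225
vertex -2.103 0.439 -2.284
endloop
endfacet
facet normal -0.547 -0.230 0.805
outer loop
vertex -1.707 0.263 -2.065
vertex -2.103 0.439 -2.284
vertex -2.0 -0.104 -2.369
endloop
endfacet
facet normal 0.548 0.230 -0.804
outer loop
vertex -1.462 0.708 -3.225
vertex -1.36 0.164 -3.311
vertex -1.781 0.476 -3.509
endloop
endfacet
facet normal -0.518 0.848 -0.111
outer loop
vertex -1.462 0.708 -3.225
vertex -1.781 0.476 -3.509
vertex -2.103 0.439 -2.284
endloop
endfacet
facet normal -0.518 0.848 -0.111
outer loop
vertex -2.103 0.439 -2.284
vertex -1.781 0.476 -3.509
vertex -2.422 0.207 -2.567
endloop
endfacet
facet normal -0.547 -0.230 0.805
outer loop
vertex -2.103 0.439 -2.284
vertex -2.422 0.207 -2.567
vertex -2.0 -0.104 -2.369
endloop
endfacet
facet normal 0.548 0.229 -0.805
outer loop
vertex -1.781 0.476 -3.509
vertex -1.36 0.164 -3.311
vertex -1.783 0.009 -3.643
endloop
endfacet
facet normal -0.837 0.154 -0.525
outer loop
vertex -1.781 0.476 -3.509
vertex -1.783 0.009 -3.643
vertex -2.422 0.207 -2.567
endloop
endfacet
facet normal -0.837 0.154 -0.525
outer loop
vertex -2.422 0.207 -2.567
vertex -1.783 0.009 -3.643
vertex -2.423 -0.26 -2.702
endloop
endfacet
facet normal -0.548 -0.231 0.804
outer loop
vertex -2.422 0.207 -2.567
vertex -2.423 -0.26 -2.702
vertex -2.0 -0.104 -2.369
endloop
endfacet
facet normal 0.548 0.229 -0.805
outer loop
vertex -1.783 0.009 -3.643
vertex -1.36 0.164 -3.311
vertex -1.466 -0.341 -3.527
endloop
endfacet
facet normal -0.524 -0.655 -0.544
outer loop
vertex -1.783 0.009 -3.643
vertex -1.466 -0.341 -3.527
vertex -2.423 -0.26 -2.702
endloop
endfacet
facet normal -0.524 -0.655 -0.544
outer loop
vertex -2.423 -0.26 -2.702
vertex -1.466 -0.341 -3.527
vertex -2.106 -0.61 -2.586
endloop
endfacet
facet normal -0.548 -0.230 0.804
outer loop
vertex -2.423 -0.26 -2.702
vertex -2.106 -0.61 -2.586
vertex -2.0 -0.104 -2.369
endloop
endfacet
facet normal 0.548 0.229 -0.805
outer loop
vertex -1.466 -0.341 -3.527
vertex -1.36 0.164 -3.311
vertex -1.069 -0.31 -3.248
endloop
endfacet
facet normal 0.183 -0.971 -0.153
outer loop
vertex -1.466 -0.341 -3.527
vertex -1.069 -0.31 -3.248
vertex -2.106 -0.61 -2.586
endloop
endfacet
facet normal 0.184 -0.971 -0.153
outer loop
vertex -2.106 -0.61 -2.586
vertex -1.069 -0.31 -3.248
vertex -1.71 -0.579 -2.307
endloop
endfacet
facet normal -0.548 -0.230 0.804
outer loop
vertex -2.106 -0.61 -2.586
vertex -1.71 -0.579 -2.307
vertex -2.0 -0.104 -2.369
endloop
endfacet
facet normal 0.548 0.230 -0.804
outer loop
vertex -1.069 -0.31 -3.248
vertex -1.36 0.164 -3.311
vertex -0.891 0.078 -3.016
endloop
endfacet
facet normal 0.752 -0.556 0.353
outer loop
vertex -1.069 -0.31 -3.248
vertex -0.891 0.078 -3.016
vertex -1.71 -0.579 -2.307
endloop
endfacet
facet normal 0.752 -0.556 0.353
outer loop
vertex -1.71 -0.579 -2.307
vertex -0.891 0.078 -3.016
vertex -1.532 -0.191 -2.075
endloop
endfacet
facet normal -0.548 -0.230 0.804
outer loop
vertex -1.71 -0.579 -2.307
vertex -1.532 -0.191 -2.075
vertex -2.0 -0.104 -2.369
endloop
endfacet
facet normal 0.548 0.229 -0.804
outer loop
vertex -0.891 0.078 -3.016
vertex -1.36 0.164 -3.311
vertex -1.066 0.531 -3.006
endloop
endfacet
facet normal 0.755 0.279 0.594
outer loop
vertex -0.891 0.078 -3.016
vertex -1.066 0.531 -3.006
vertex -1.532 -0.191 -2.075
endloop
endfacet
facet normal 0.755 0.278 0.594
outer loop
vertex -1.532 -0.191 -2.075
vertex -1.066 0.531 -3.006
vertex -1.707 0.263 -2.065
endloop
endfacet
facet normal -0.548 -0.229 0.805
outer loop
vertex -1.532 -0.191 -2.075
vertex -1.707 0.263 -2.065
vertex -2.0 -0.104 -2.369
endloop
endfacet
facet normal -0.609 -0.024 0.793
outer loop
vertex -0.103 1.213 -1.831
vertex 0.346 2.382 -1.45
vertex -1.669 2.196 -3.005
endloop
endfacet
facet normal -0.342 -0.893 -0.291
outer loop
vertex -1.126 2.218 -3.71
vertex -0.103 1.213 -1.831
vertex -1.669 2.196 -3.005
endloop
endfacet
facet normal -0.609 -0.024 0.793
outer loop
vertex -1.669 2.196 -3.005
vertex 0.346 2.382 -1.45
vertex -1.219 3.366 -2.624
endloop
endfacet
facet normal -0.714 0.449 -0.536
outer loop
vertex -1.219 3.366 -2.624
vertex -1.126 2.218 -3.71
vertex -1.669 2.196 -3.005
endloop
endfacet
facet normal 0.715 -0.449 0.536
outer loop
vertex -0.103 1.213 -1.831
vertex 0.889 2.404 -2.155
vertex 0.346 2.382 -1.45
endloop
endfacet
facet normal -0.343 -0.893 -0.291
outer loop
vertex 0.439 1.234 -2.536
vertex -0.103 1.213 -1.831
vertex -1.126 2.218 -3.71
endloop
endfacet
facet normal 0.715 -0.449 0.536
outer loop
vertex 0.439 1.234 -2.536
vertex 0.889 2.404 -2.155
vertex -0.103 1.213 -1.831
endloop
endfacet
facet normal 0.343 0.893 0.292
outer loop
vertex 0.346 2.382 -1.45
vertex 0.889 2.404 -2.155
vertex -1.219 3.366 -2.624
endloop
endfacet
facet normal -0.715 0.449 -0.536
outer loop
vertex -0.677 3.387 -3.329
vertex -1.126 2.218 -3.71
vertex -1.219 3.366 -2.624
endloop
endfacet
facet normal 0.343 0.893 0.290
outer loop
vertex -1.219 3.366 -2.624
vertex 0.889 2.404 -2.155
vertex -0.677 3.387 -3.329
endloop
endfacet
facet normal 0.610 0.024 -0.792
outer loop
vertex -0.677 3.387 -3.329
vertex 0.439 1.234 -2.536
vertex -1.126 2.218 -3.71
endloop
endfacet
facet normal 0.609 0.024 -0.793
outer loop
vertex 0.889 2.404 -2.155
vertex 0.439 1.234 -2.536
vertex -0.677 3.387 -3.329
endloop
endfacet

endsolid


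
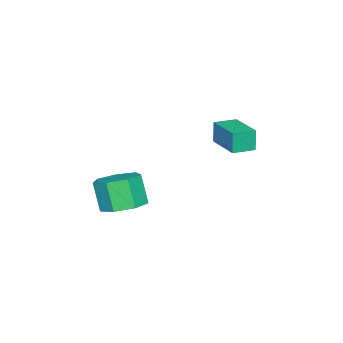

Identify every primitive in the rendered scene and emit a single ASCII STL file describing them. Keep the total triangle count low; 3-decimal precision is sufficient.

solid 
facet normal 0.247 0.352 -0.903
outer loop
vertex 4.466 -0.723 -0.959
vertex 4.091 -1.319 -1.294
vertex 3.812 -0.618 -1.097
endloop
endfacet
facet normal 0.068 0.923 0.379
outer loop
vertex 4.466 -0.723 -0.959
vertex 3.812 -0.618 -1.097
vertex 4.184 -1.125 0.07
endloop
endfacet
facet normal 0.068 0.923 0.379
outer loop
vertex 4.184 -1.125 0.07
vertex 3.812 -0.618 -1.097
vertex 3.53 -1.02 -0.068
endloop
endfacet
facet normal -0.247 -0.353 0.902
outer loop
vertex 4.184 -1.125 0.07
vertex 3.53 -1.02 -0.068
vertex 3.809 -1.721 -0.266
endloop
endfacet
facet normal 0.248 0.352 -0.903
outer loop
vertex 3.812 -0.618 -1.097
vertex 4.091 -1.319 -1.294
vertex 3.368 -1.041 -1.384
endloop
endfacet
facet normal -0.713 0.697 0.077
outer loop
vertex 3.812 -0.618 -1.097
vertex 3.368 -1.041 -1.384
vertex 3.53 -1.02 -0.068
endloop
endfacet
facet normal -0.713 0.697 0.077
outer loop
vertex 3.53 -1.02 -0.068
vertex 3.368 -1.041 -1.384
vertex 3.086 -1.443 -0.355
endloop
endfacet
facet normal -0.247 -0.353 0.902
outer loop
vertex 3.53 -1.02 -0.068
vertex 3.086 -1.443 -0.355
vertex 3.809 -1.721 -0.266
endloop
endfacet
facet normal 0.248 0.352 -0.903
outer loop
vertex 3.368 -1.041 -1.384
vertex 4.091 -1.319 -1.294
vertex 3.468 -1.673 -1.603
endloop
endfacet
facet normal -0.958 -0.053 -0.283
outer loop
vertex 3.368 -1.041 -1.384
vertex 3.468 -1.673 -1.603
vertex 3.086 -1.443 -0.355
endloop
endfacet
facet normal -0.958 -0.054 -0.283
outer loop
vertex 3.086 -1.443 -0.355
vertex 3.468 -1.673 -1.603
vertex 3.187 -2.075 -0.575
endloop
endfacet
facet normal -0.247 -0.354 0.902
outer loop
vertex 3.086 -1.443 -0.355
vertex 3.187 -2.075 -0.575
vertex 3.809 -1.721 -0.266
endloop
endfacet
facet normal 0.247 0.353 -0.902
outer loop
vertex 3.468 -1.673 -1.603
vertex 4.091 -1.319 -1.294
vertex 4.038 -2.038 -1.59
endloop
endfacet
facet normal -0.480 -0.765 -0.430
outer loop
vertex 3.468 -1.673 -1.603
vertex 4.038 -2.038 -1.59
vertex 3.187 -2.075 -0.575
endloop
endfacet
facet normal -0.481 -0.763 -0.431
outer loop
vertex 3.187 -2.075 -0.575
vertex 4.038 -2.038 -1.59
vertex 3.756 -2.441 -0.562
endloop
endfacet
facet normal -0.248 -0.353 0.902
outer loop
vertex 3.187 -2.075 -0.575
vertex 3.756 -2.441 -0.562
vertex 3.809 -1.721 -0.266
endloop
endfacet
facet normal 0.246 0.353 -0.903
outer loop
vertex 4.038 -2.038 -1.59
vertex 4.091 -1.319 -1.294
vertex 4.647 -1.862 -1.355
endloop
endfacet
facet normal 0.358 -0.899 -0.254
outer loop
vertex 4.038 -2.038 -1.59
vertex 4.647 -1.862 -1.355
vertex 3.756 -2.441 -0.562
endloop
endfacet
facet normal 0.358 -0.899 -0.254
outer loop
vertex 3.756 -2.441 -0.562
vertex 4.647 -1.862 -1.355
vertex 4.365 -2.265 -0.326
endloop
endfacet
facet normal -0.248 -0.353 0.902
outer loop
vertex 3.756 -2.441 -0.562
vertex 4.365 -2.265 -0.326
vertex 3.809 -1.721 -0.266
endloop
endfacet
facet normal 0.247 0.354 -0.902
outer loop
vertex 4.647 -1.862 -1.355
vertex 4.091 -1.319 -1.294
vertex 4.838 -1.277 -1.073
endloop
endfacet
facet normal 0.927 -0.358 0.114
outer loop
vertex 4.647 -1.862 -1.355
vertex 4.838 -1.277 -1.073
vertex 4.365 -2.265 -0.326
endloop
endfacet
facet normal 0.927 -0.357 0.115
outer loop
vertex 4.365 -2.265 -0.326
vertex 4.838 -1.277 -1.073
vertex 4.556 -1.679 -0.045
endloop
endfacet
facet normal -0.247 -0.352 0.903
outer loop
vertex 4.365 -2.265 -0.326
vertex 4.556 -1.679 -0.045
vertex 3.809 -1.721 -0.266
endloop
endfacet
facet normal 0.247 0.352 -0.903
outer loop
vertex 4.838 -1.277 -1.073
vertex 4.091 -1.319 -1.294
vertex 4.466 -0.723 -0.959
endloop
endfacet
facet normal 0.798 0.454 0.396
outer loop
vertex 4.838 -1.277 -1.073
vertex 4.466 -0.723 -0.959
vertex 4.556 -1.679 -0.045
endloop
endfacet
facet normal 0.798 0.454 0.396
outer loop
vertex 4.556 -1.679 -0.045
vertex 4.466 -0.723 -0.959
vertex 4.184 -1.125 0.07
endloop
endfacet
facet normal -0.247 -0.353 0.902
outer loop
vertex 4.556 -1.679 -0.045
vertex 4.184 -1.125 0.07
vertex 3.809 -1.721 -0.266
endloop
endfacet
facet normal -0.785 0.614 -0.086
outer loop
vertex -0.452 0.364 0.667
vertex 0.357 1.426 0.87
vertex -0.321 0.418 -0.14
endloop
endfacet
facet normal -0.599 -0.786 -0.150
outer loop
vertex 0.323 -0.086 -0.07
vertex -0.452 0.364 0.667
vertex -0.321 0.418 -0.14
endloop
endfacet
facet normal -0.785 0.614 -0.086
outer loop
vertex -0.321 0.418 -0.14
vertex 0.357 1.426 0.87
vertex 0.488 1.48 0.062
endloop
endfacet
facet normal 0.159 0.066 -0.985
outer loop
vertex 0.488 1.48 0.062
vertex 0.323 -0.086 -0.07
vertex -0.321 0.418 -0.14
endloop
endfacet
facet normal -0.159 -0.067 0.985
outer loop
vertex -0.452 0.364 0.667
vertex 1.001 0.922 0.94
vertex 0.357 1.426 0.87
endloop
endfacet
facet normal -0.599 -0.787 -0.150
outer loop
vertex 0.192 -0.14 0.738
vertex -0.452 0.364 0.667
vertex 0.323 -0.086 -0.07
endloop
endfacet
facet normal -0.160 -0.066 0.985
outer loop
vertex 0.192 -0.14 0.738
vertex 1.001 0.922 0.94
vertex -0.452 0.364 0.667
endloop
endfacet
facet normal 0.599 0.786 0.150
outer loop
vertex 0.357 1.426 0.87
vertex 1.001 0.922 0.94
vertex 0.488 1.48 0.062
endloop
endfacet
facet normal 0.160 0.066 -0.985
outer loop
vertex 1.132 0.976 0.133
vertex 0.323 -0.086 -0.07
vertex 0.488 1.48 0.062
endloop
endfacet
facet normal 0.599 0.787 0.150
outer loop
vertex 0.488 1.48 0.062
vertex 1.001 0.922 0.94
vertex 1.132 0.976 0.133
endloop
endfacet
facet normal 0.785 -0.614 0.086
outer loop
vertex 1.132 0.976 0.133
vertex 0.192 -0.14 0.738
vertex 0.323 -0.086 -0.07
endloop
endfacet
facet normal 0.785 -0.614 0.086
outer loop
vertex 1.001 0.922 0.94
vertex 0.192 -0.14 0.738
vertex 1.132 0.976 0.133
endloop
endfacet

endsolid
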